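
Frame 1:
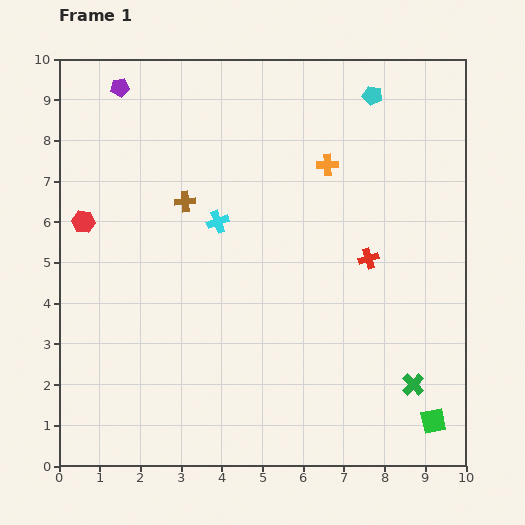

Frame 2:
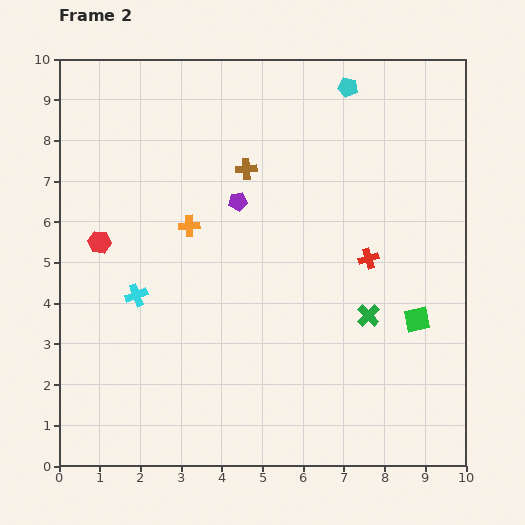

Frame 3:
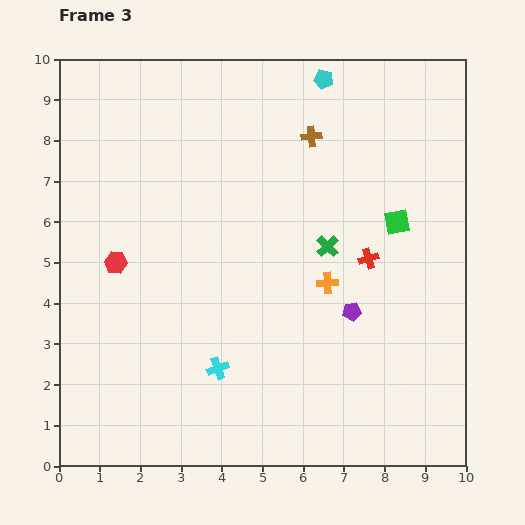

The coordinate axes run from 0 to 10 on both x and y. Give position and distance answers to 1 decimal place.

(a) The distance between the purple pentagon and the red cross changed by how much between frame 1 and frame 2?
-3.9

Distance in frame 1: 7.4. Distance in frame 2: 3.5.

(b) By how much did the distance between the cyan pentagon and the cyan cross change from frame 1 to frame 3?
+2.7

Distance in frame 1: 4.9. Distance in frame 3: 7.6.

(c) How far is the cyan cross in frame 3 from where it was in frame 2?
2.7

The cyan cross moved from (1.9, 4.2) to (3.9, 2.4), a distance of √(2.0² + 1.8²) ≈ 2.7.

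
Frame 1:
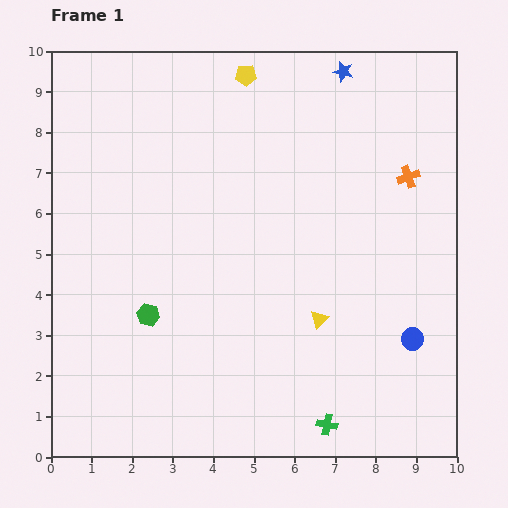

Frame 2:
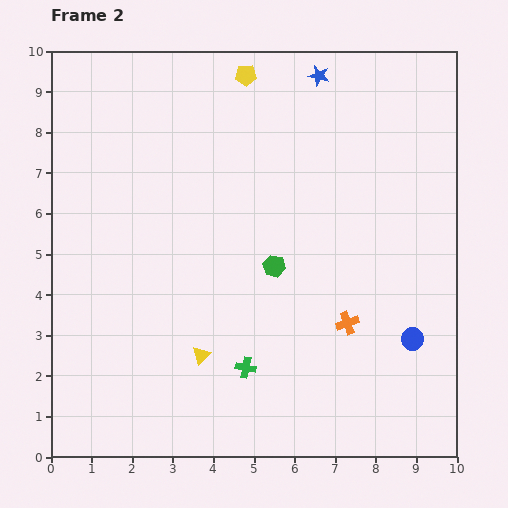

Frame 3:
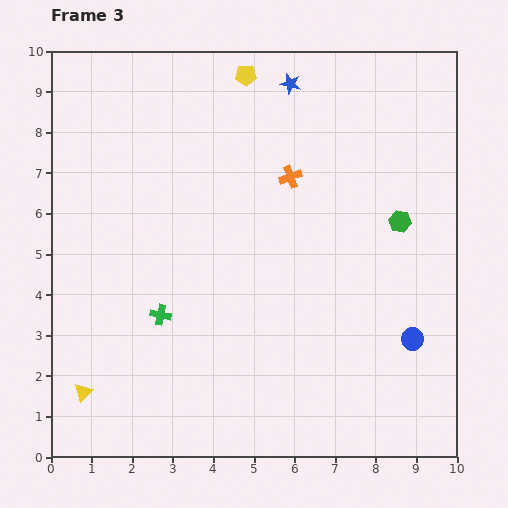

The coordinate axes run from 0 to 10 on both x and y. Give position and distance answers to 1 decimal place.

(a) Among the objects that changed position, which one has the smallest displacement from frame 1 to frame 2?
the blue star

(moved 0.6)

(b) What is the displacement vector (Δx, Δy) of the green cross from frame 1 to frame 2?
(-2.0, 1.4)

The green cross was at (6.8, 0.8) in frame 1 and (4.8, 2.2) in frame 2.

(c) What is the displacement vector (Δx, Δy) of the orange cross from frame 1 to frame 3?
(-2.9, 0.0)

The orange cross was at (8.8, 6.9) in frame 1 and (5.9, 6.9) in frame 3.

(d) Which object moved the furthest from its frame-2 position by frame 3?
the orange cross

(moved 3.9; next 3.3)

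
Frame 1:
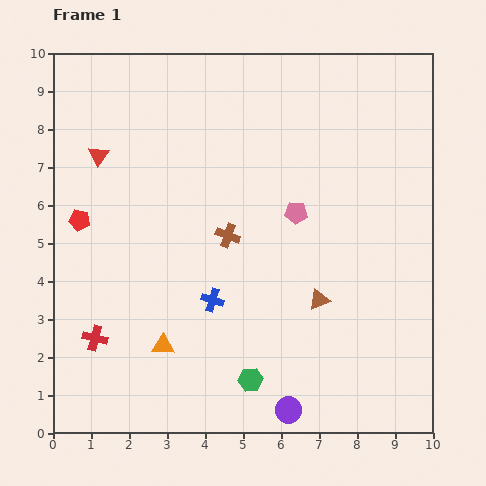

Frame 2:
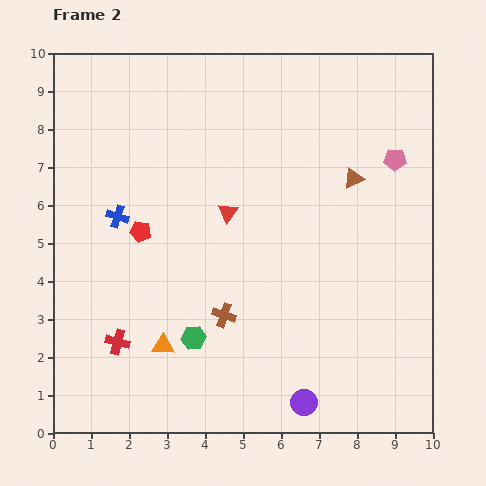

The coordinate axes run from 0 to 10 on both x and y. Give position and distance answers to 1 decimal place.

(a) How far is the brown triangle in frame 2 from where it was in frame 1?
3.3

The brown triangle moved from (7.0, 3.5) to (7.9, 6.7), a distance of √(0.9² + 3.2²) ≈ 3.3.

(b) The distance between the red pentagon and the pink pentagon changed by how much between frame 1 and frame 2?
+1.3

Distance in frame 1: 5.7. Distance in frame 2: 7.0.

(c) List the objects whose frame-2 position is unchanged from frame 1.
the orange triangle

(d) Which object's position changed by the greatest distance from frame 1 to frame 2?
the red triangle

(moved 3.7; next 3.3)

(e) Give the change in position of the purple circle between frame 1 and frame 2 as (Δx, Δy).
(0.4, 0.2)

The purple circle was at (6.2, 0.6) in frame 1 and (6.6, 0.8) in frame 2.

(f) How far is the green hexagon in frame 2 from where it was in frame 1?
1.9

The green hexagon moved from (5.2, 1.4) to (3.7, 2.5), a distance of √(1.5² + 1.1²) ≈ 1.9.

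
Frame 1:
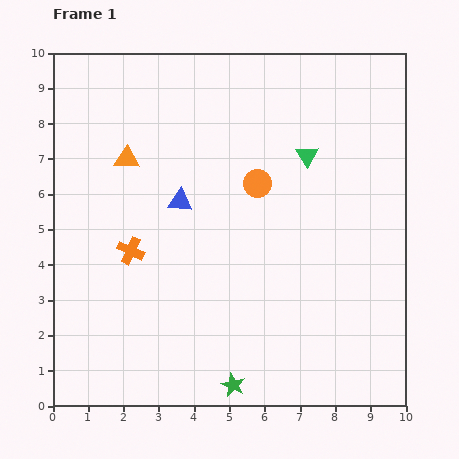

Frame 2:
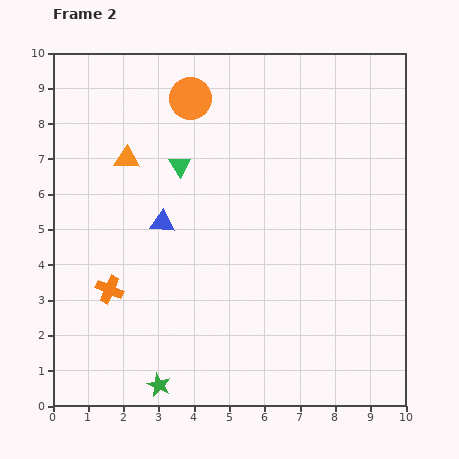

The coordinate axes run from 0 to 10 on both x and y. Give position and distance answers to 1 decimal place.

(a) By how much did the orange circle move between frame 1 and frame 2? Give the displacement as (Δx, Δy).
(-1.9, 2.4)

The orange circle was at (5.8, 6.3) in frame 1 and (3.9, 8.7) in frame 2.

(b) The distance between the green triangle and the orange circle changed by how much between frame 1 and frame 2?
+0.3

Distance in frame 1: 1.6. Distance in frame 2: 1.9.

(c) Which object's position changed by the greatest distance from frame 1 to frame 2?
the green triangle

(moved 3.6; next 3.1)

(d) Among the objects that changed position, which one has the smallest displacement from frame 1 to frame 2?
the blue triangle

(moved 0.8)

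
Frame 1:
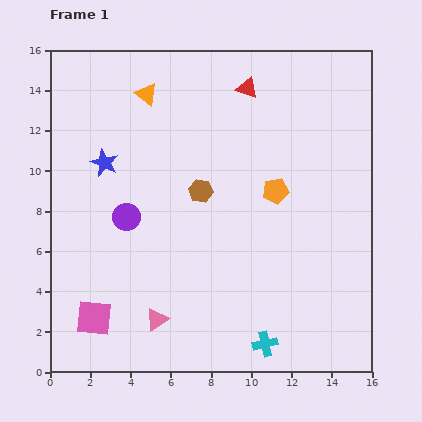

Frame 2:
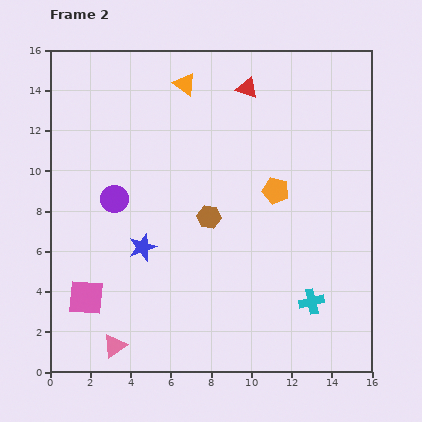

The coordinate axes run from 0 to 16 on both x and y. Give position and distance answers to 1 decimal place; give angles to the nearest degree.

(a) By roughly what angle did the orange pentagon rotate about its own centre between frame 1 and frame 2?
24° clockwise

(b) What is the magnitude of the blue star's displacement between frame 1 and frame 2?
4.6

The blue star moved from (2.7, 10.4) to (4.6, 6.2), a distance of √(1.9² + 4.2²) ≈ 4.6.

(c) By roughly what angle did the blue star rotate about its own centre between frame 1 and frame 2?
29° clockwise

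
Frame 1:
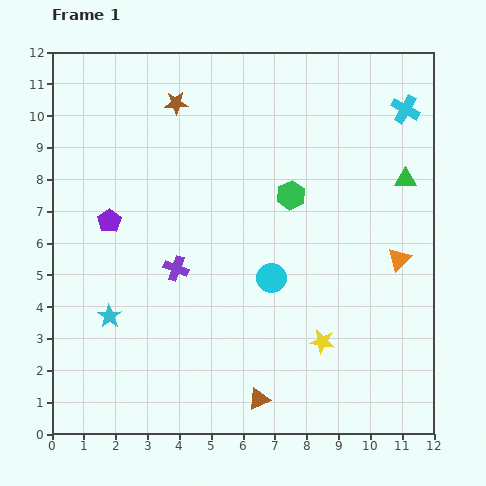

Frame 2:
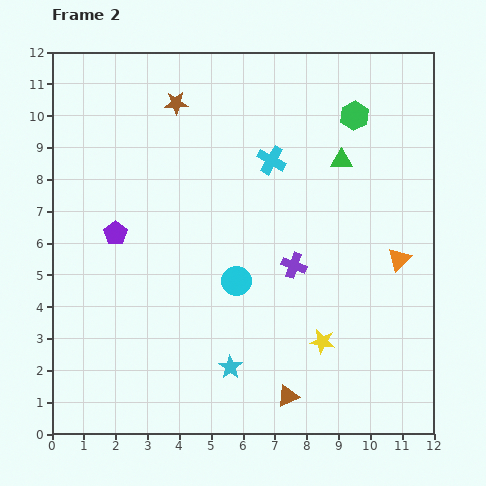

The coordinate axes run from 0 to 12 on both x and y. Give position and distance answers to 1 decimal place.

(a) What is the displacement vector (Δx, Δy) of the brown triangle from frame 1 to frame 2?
(0.9, 0.1)

The brown triangle was at (6.5, 1.1) in frame 1 and (7.4, 1.2) in frame 2.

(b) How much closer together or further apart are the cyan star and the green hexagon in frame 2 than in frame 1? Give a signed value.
+1.9

Distance in frame 1: 6.9. Distance in frame 2: 8.8.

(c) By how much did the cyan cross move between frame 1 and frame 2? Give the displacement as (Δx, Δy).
(-4.2, -1.6)

The cyan cross was at (11.1, 10.2) in frame 1 and (6.9, 8.6) in frame 2.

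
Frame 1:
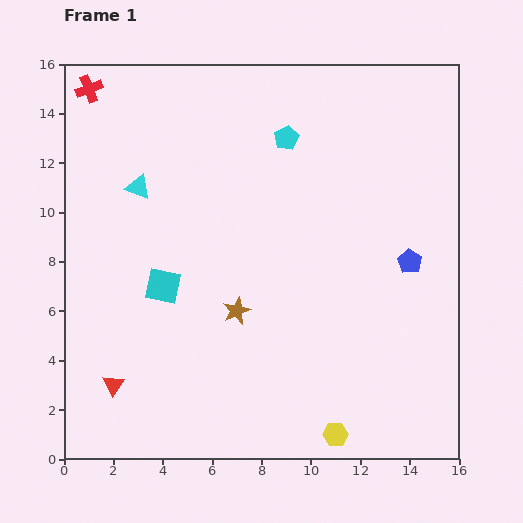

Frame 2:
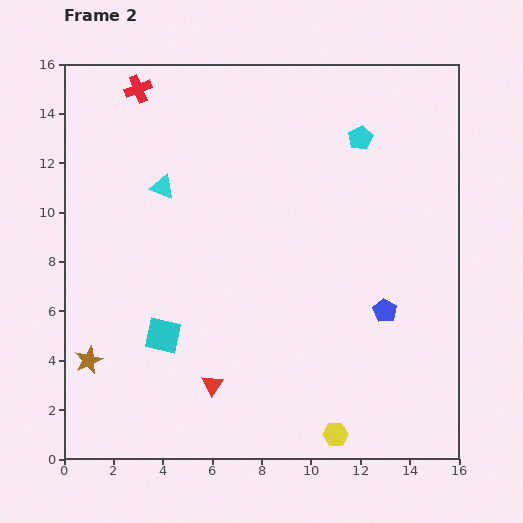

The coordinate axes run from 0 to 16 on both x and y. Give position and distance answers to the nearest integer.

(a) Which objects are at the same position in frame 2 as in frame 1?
the yellow hexagon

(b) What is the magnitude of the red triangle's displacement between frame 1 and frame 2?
4

The red triangle moved from (2, 3) to (6, 3), a distance of √(4² + 0²) ≈ 4.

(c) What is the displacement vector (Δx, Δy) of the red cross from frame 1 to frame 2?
(2, 0)

The red cross was at (1, 15) in frame 1 and (3, 15) in frame 2.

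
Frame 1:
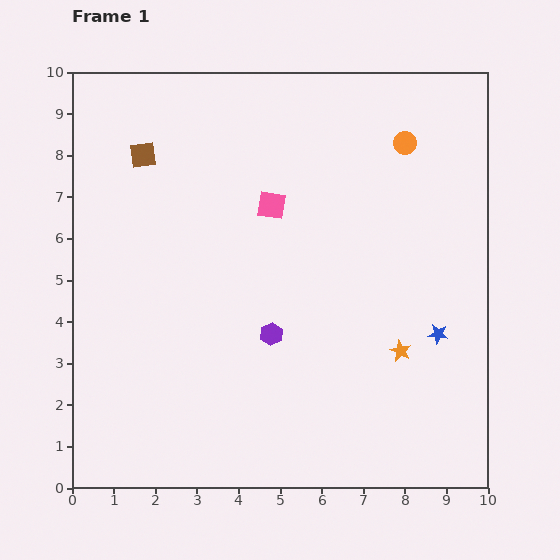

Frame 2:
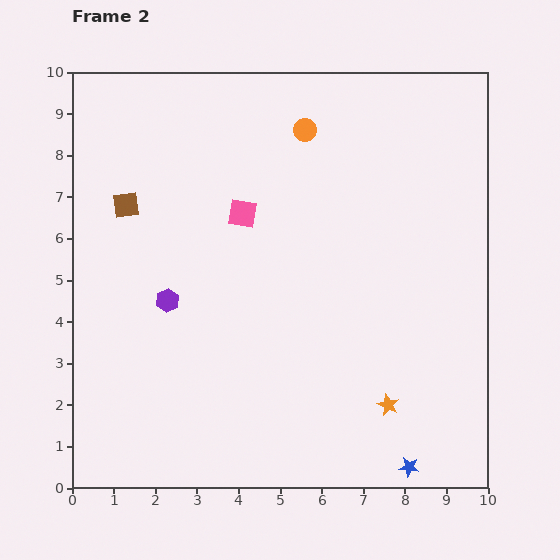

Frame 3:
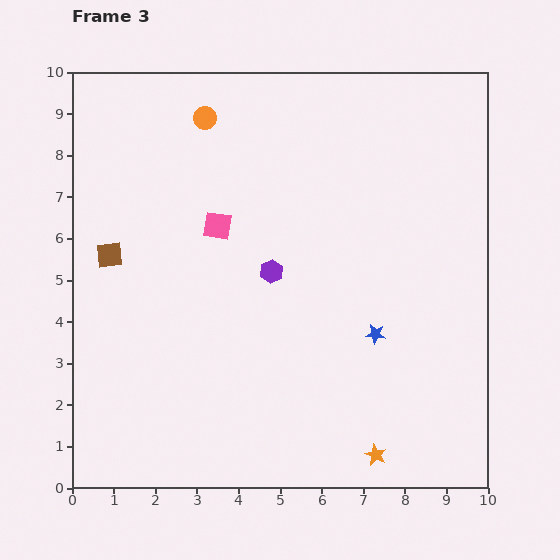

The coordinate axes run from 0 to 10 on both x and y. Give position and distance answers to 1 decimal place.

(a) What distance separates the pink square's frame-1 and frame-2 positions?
0.7

The pink square moved from (4.8, 6.8) to (4.1, 6.6), a distance of √(0.7² + 0.2²) ≈ 0.7.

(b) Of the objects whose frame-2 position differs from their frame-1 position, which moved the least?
the pink square

(moved 0.7)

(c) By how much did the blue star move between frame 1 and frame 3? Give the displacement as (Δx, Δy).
(-1.5, 0.0)

The blue star was at (8.8, 3.7) in frame 1 and (7.3, 3.7) in frame 3.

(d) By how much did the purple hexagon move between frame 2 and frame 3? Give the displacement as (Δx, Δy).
(2.5, 0.7)

The purple hexagon was at (2.3, 4.5) in frame 2 and (4.8, 5.2) in frame 3.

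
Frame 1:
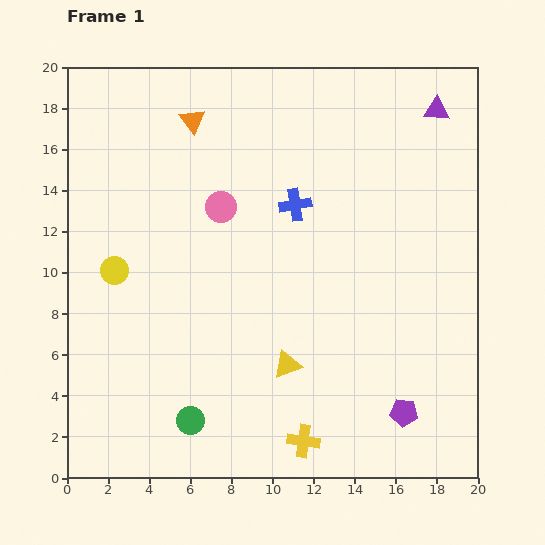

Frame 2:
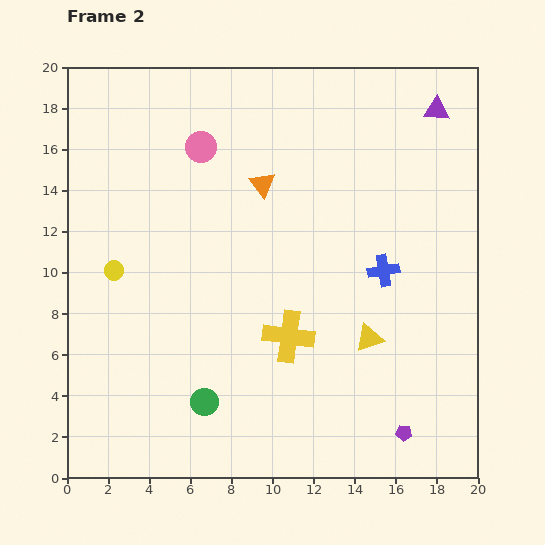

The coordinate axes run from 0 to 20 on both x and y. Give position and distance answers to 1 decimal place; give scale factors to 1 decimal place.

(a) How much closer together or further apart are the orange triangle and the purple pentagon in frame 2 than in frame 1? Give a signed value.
-3.6

Distance in frame 1: 17.5. Distance in frame 2: 13.9.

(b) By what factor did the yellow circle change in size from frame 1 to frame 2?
0.7×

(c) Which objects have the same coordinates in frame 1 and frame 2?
the yellow circle, the purple triangle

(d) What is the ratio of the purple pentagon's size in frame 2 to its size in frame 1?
0.6×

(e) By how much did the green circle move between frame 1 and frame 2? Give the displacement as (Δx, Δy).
(0.7, 0.9)

The green circle was at (6.0, 2.8) in frame 1 and (6.7, 3.7) in frame 2.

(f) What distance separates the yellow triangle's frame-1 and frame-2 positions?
4.2

The yellow triangle moved from (10.7, 5.5) to (14.7, 6.8), a distance of √(4.0² + 1.3²) ≈ 4.2.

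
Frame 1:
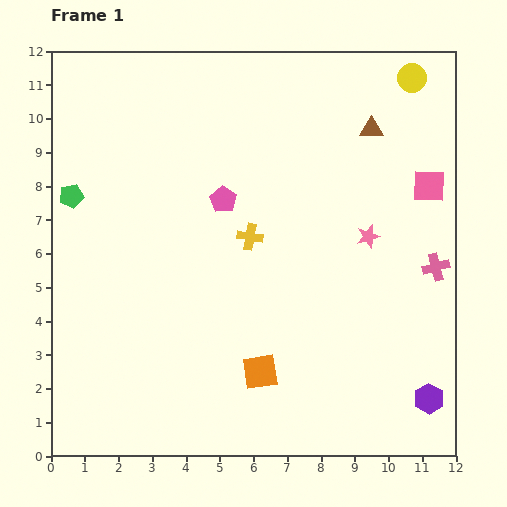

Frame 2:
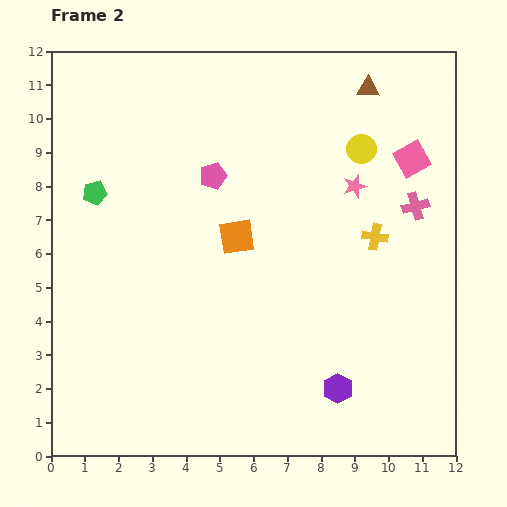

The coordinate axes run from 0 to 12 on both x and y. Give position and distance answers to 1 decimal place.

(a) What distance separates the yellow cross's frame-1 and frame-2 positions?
3.7

The yellow cross moved from (5.9, 6.5) to (9.6, 6.5), a distance of √(3.7² + 0.0²) ≈ 3.7.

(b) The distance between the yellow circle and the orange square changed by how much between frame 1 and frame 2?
-5.3

Distance in frame 1: 9.8. Distance in frame 2: 4.5.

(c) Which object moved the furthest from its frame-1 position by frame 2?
the orange square

(moved 4.1; next 3.7)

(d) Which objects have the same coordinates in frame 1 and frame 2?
none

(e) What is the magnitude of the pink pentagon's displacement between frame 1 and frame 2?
0.8

The pink pentagon moved from (5.1, 7.6) to (4.8, 8.3), a distance of √(0.3² + 0.7²) ≈ 0.8.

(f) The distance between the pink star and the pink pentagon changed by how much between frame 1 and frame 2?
-0.2

Distance in frame 1: 4.4. Distance in frame 2: 4.2.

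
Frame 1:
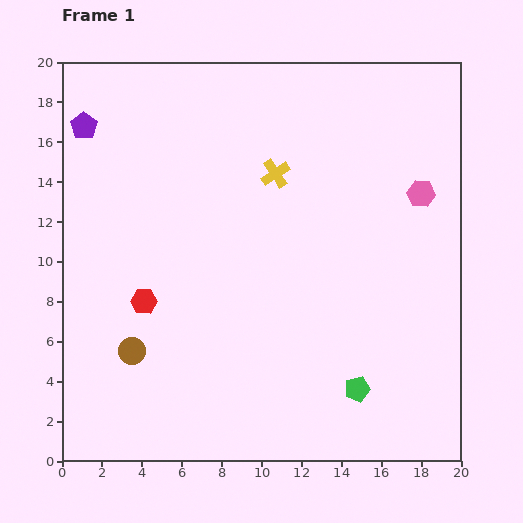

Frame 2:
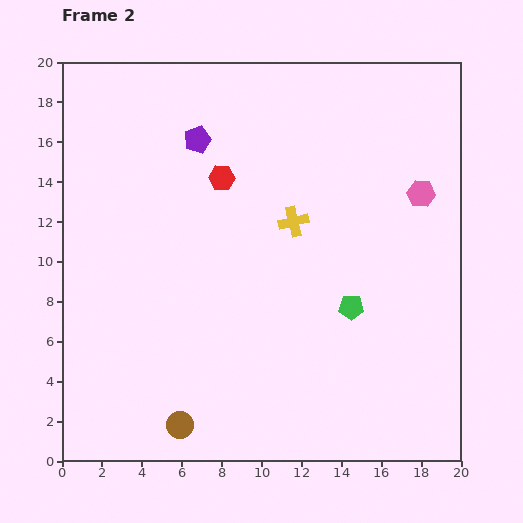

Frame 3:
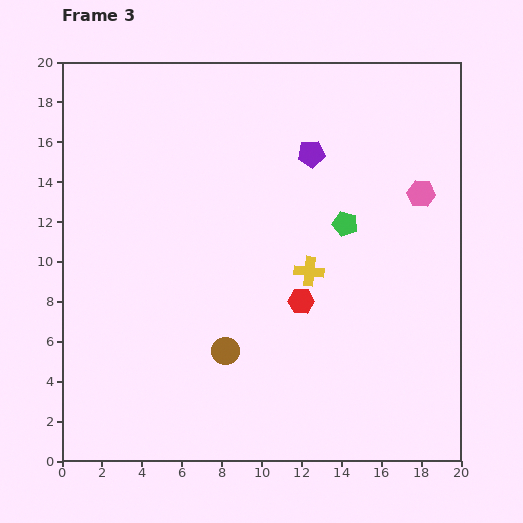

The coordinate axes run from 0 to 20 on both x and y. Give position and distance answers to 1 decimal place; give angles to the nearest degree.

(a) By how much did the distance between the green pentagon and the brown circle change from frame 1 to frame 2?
-1.1

Distance in frame 1: 11.5. Distance in frame 2: 10.4.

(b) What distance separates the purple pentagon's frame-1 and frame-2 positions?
5.7

The purple pentagon moved from (1.1, 16.8) to (6.8, 16.1), a distance of √(5.7² + 0.7²) ≈ 5.7.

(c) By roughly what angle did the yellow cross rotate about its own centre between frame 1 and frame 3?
40° clockwise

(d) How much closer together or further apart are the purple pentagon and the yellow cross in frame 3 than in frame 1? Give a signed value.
-4.0

Distance in frame 1: 9.9. Distance in frame 3: 5.9.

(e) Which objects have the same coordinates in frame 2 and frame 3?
the pink hexagon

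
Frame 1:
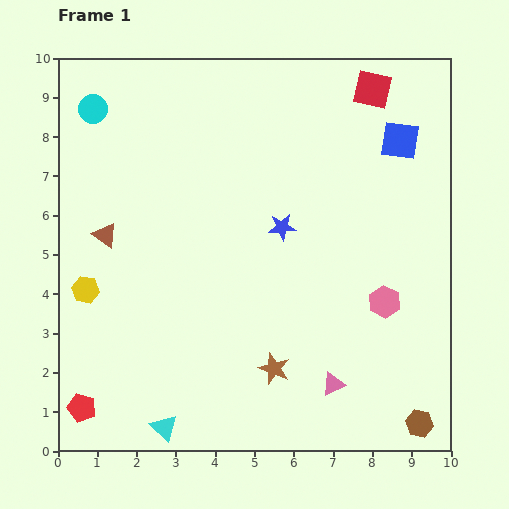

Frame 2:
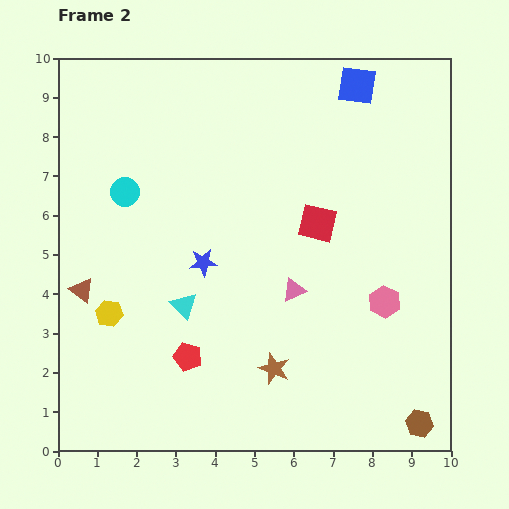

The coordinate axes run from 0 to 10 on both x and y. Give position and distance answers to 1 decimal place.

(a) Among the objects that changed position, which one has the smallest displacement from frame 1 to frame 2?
the yellow hexagon

(moved 0.8)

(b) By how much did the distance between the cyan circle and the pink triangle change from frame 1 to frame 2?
-4.3

Distance in frame 1: 9.3. Distance in frame 2: 5.0.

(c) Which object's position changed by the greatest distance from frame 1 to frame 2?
the red square

(moved 3.7; next 3.1)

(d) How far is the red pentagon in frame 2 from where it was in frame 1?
3.0

The red pentagon moved from (0.6, 1.1) to (3.3, 2.4), a distance of √(2.7² + 1.3²) ≈ 3.0.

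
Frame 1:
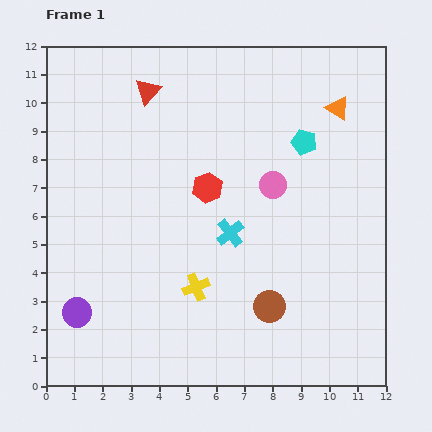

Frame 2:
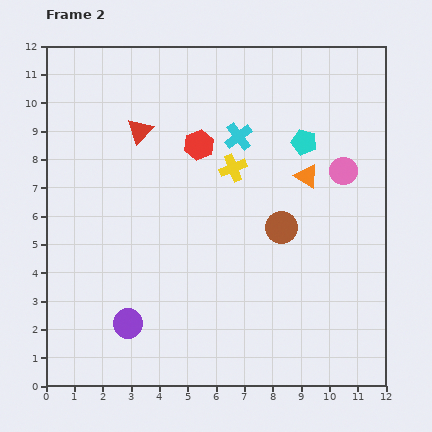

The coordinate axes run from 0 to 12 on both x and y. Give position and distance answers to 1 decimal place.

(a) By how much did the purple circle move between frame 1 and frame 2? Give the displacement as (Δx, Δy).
(1.8, -0.4)

The purple circle was at (1.1, 2.6) in frame 1 and (2.9, 2.2) in frame 2.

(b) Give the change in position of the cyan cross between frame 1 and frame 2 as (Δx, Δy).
(0.3, 3.4)

The cyan cross was at (6.5, 5.4) in frame 1 and (6.8, 8.8) in frame 2.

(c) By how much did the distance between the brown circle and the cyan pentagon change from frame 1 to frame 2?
-2.8

Distance in frame 1: 5.9. Distance in frame 2: 3.1.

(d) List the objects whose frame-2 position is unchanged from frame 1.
the cyan pentagon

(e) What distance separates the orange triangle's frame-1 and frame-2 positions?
2.6

The orange triangle moved from (10.3, 9.8) to (9.2, 7.4), a distance of √(1.1² + 2.4²) ≈ 2.6.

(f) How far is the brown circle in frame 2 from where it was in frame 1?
2.8

The brown circle moved from (7.9, 2.8) to (8.3, 5.6), a distance of √(0.4² + 2.8²) ≈ 2.8.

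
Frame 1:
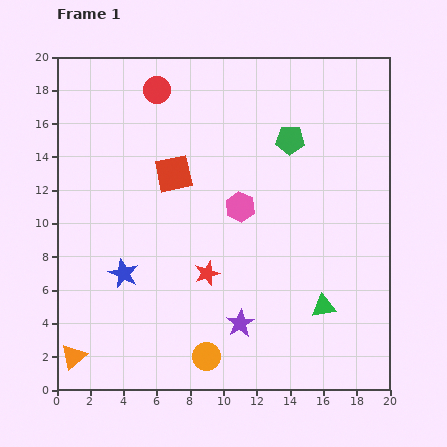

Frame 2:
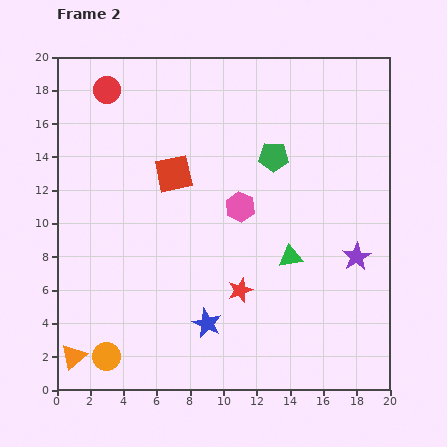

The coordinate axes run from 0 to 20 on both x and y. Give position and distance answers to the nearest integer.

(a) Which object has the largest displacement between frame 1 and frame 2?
the purple star

(moved 8; next 6)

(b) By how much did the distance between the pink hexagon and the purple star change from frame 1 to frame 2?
+1

Distance in frame 1: 7. Distance in frame 2: 8.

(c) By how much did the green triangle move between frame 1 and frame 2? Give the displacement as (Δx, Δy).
(-2, 3)

The green triangle was at (16, 5) in frame 1 and (14, 8) in frame 2.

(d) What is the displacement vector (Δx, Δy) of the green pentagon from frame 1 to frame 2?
(-1, -1)

The green pentagon was at (14, 15) in frame 1 and (13, 14) in frame 2.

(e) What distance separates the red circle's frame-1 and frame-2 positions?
3

The red circle moved from (6, 18) to (3, 18), a distance of √(3² + 0²) ≈ 3.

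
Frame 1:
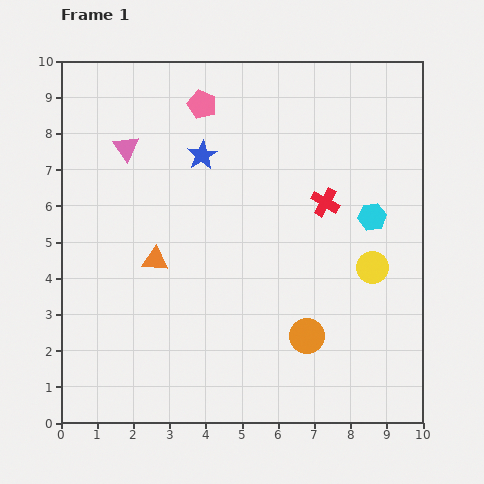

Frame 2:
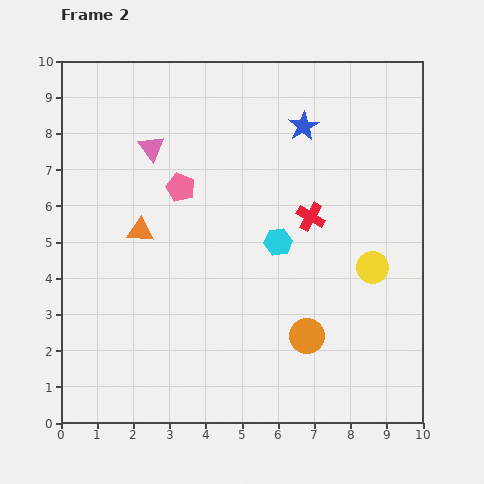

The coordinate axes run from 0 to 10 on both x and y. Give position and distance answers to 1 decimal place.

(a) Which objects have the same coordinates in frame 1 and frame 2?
the yellow circle, the orange circle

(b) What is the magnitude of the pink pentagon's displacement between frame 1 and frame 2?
2.4

The pink pentagon moved from (3.9, 8.8) to (3.3, 6.5), a distance of √(0.6² + 2.3²) ≈ 2.4.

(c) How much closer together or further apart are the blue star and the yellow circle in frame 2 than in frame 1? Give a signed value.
-1.3

Distance in frame 1: 5.6. Distance in frame 2: 4.3.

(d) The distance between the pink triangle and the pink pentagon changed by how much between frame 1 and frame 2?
-1.0

Distance in frame 1: 2.4. Distance in frame 2: 1.4.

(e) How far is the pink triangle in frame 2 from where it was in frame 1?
0.7

The pink triangle moved from (1.8, 7.6) to (2.5, 7.6), a distance of √(0.7² + 0.0²) ≈ 0.7.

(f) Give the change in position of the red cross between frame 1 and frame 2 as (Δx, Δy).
(-0.4, -0.4)

The red cross was at (7.3, 6.1) in frame 1 and (6.9, 5.7) in frame 2.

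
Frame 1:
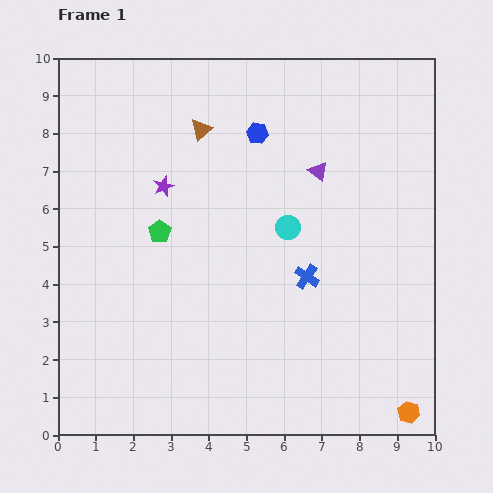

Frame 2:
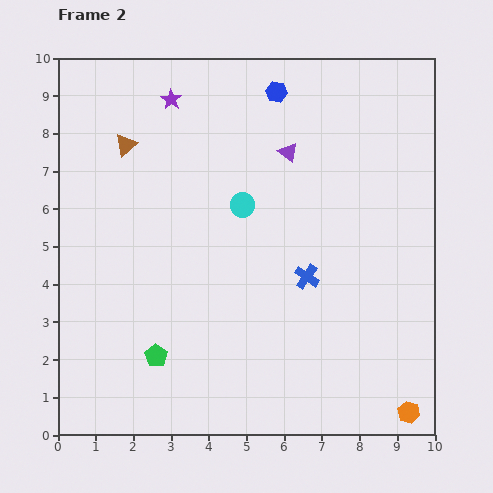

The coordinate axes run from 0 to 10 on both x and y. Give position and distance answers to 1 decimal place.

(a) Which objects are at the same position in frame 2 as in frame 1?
the blue cross, the orange hexagon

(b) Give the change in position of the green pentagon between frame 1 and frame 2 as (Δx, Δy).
(-0.1, -3.3)

The green pentagon was at (2.7, 5.4) in frame 1 and (2.6, 2.1) in frame 2.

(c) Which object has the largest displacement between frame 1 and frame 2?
the green pentagon

(moved 3.3; next 2.3)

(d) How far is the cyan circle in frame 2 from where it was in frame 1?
1.3

The cyan circle moved from (6.1, 5.5) to (4.9, 6.1), a distance of √(1.2² + 0.6²) ≈ 1.3.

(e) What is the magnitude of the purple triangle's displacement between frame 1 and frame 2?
0.9

The purple triangle moved from (6.9, 7.0) to (6.1, 7.5), a distance of √(0.8² + 0.5²) ≈ 0.9.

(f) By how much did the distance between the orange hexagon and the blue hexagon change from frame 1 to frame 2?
+0.8

Distance in frame 1: 8.4. Distance in frame 2: 9.2.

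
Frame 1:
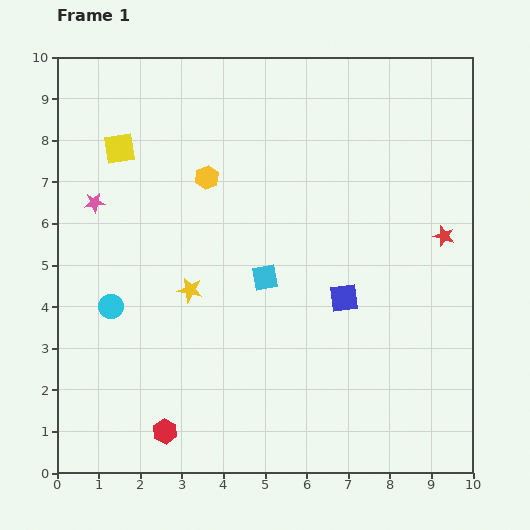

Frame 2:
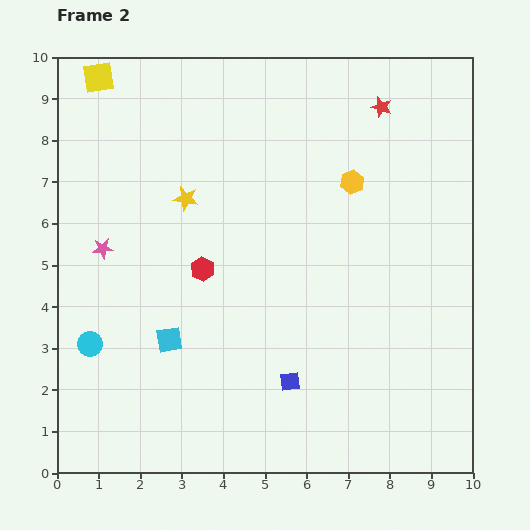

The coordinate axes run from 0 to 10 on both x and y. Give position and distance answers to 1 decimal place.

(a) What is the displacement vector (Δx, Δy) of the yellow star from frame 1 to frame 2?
(-0.1, 2.2)

The yellow star was at (3.2, 4.4) in frame 1 and (3.1, 6.6) in frame 2.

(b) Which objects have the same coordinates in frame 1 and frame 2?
none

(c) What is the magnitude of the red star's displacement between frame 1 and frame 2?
3.4

The red star moved from (9.3, 5.7) to (7.8, 8.8), a distance of √(1.5² + 3.1²) ≈ 3.4.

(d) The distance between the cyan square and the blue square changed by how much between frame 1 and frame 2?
+1.1

Distance in frame 1: 2.0. Distance in frame 2: 3.1.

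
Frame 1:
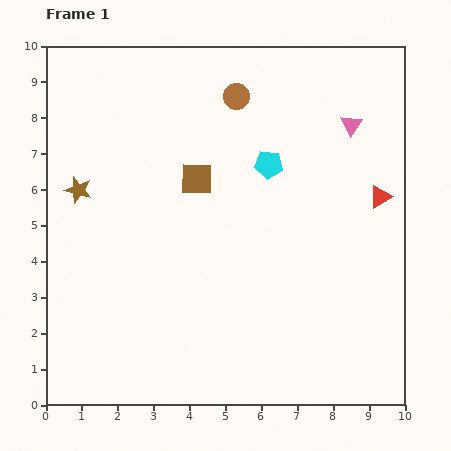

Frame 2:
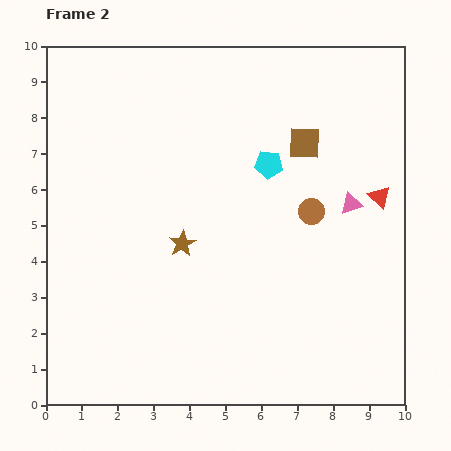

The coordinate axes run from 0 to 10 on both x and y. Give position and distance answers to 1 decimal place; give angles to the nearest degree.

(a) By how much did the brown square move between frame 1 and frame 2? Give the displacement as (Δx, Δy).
(3.0, 1.0)

The brown square was at (4.2, 6.3) in frame 1 and (7.2, 7.3) in frame 2.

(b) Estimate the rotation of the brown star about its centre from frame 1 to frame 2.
25° clockwise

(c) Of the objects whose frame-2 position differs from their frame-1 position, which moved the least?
the pink triangle

(moved 2.2)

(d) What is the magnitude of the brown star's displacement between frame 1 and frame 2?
3.3

The brown star moved from (0.9, 6.0) to (3.8, 4.5), a distance of √(2.9² + 1.5²) ≈ 3.3.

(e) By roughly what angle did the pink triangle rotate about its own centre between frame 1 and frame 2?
37° clockwise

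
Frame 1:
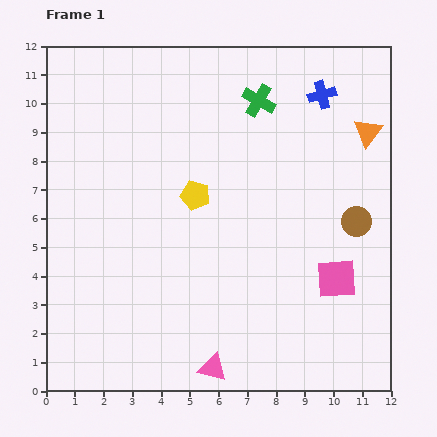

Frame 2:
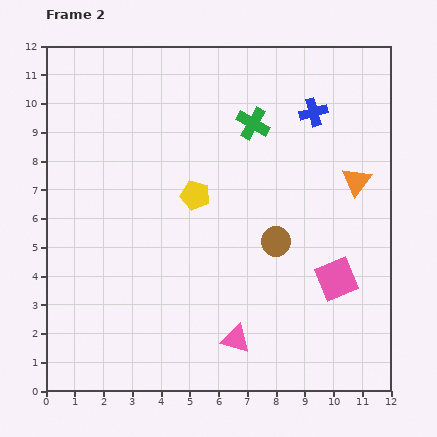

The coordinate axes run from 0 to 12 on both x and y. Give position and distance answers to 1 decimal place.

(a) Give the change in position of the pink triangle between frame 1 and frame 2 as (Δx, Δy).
(0.8, 1.0)

The pink triangle was at (5.8, 0.8) in frame 1 and (6.6, 1.8) in frame 2.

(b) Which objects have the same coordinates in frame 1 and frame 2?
the pink square, the yellow pentagon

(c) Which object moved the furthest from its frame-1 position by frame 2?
the brown circle

(moved 2.9; next 1.7)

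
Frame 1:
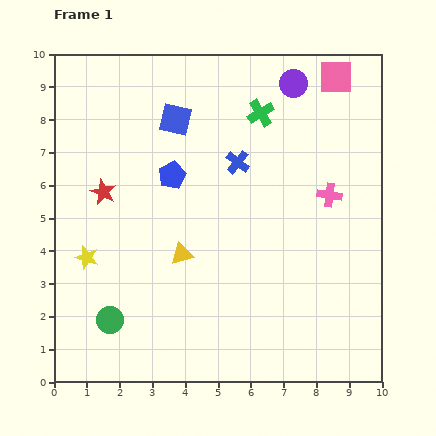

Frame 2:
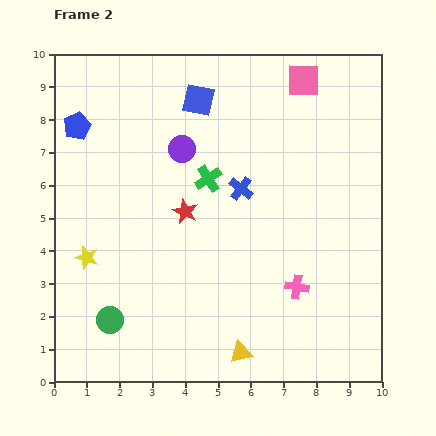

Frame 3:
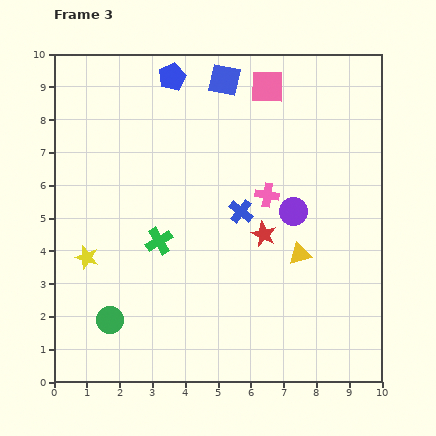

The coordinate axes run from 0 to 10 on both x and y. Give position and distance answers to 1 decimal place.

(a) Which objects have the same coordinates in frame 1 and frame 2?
the yellow star, the green circle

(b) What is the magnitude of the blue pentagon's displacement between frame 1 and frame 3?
3.0

The blue pentagon moved from (3.6, 6.3) to (3.6, 9.3), a distance of √(0.0² + 3.0²) ≈ 3.0.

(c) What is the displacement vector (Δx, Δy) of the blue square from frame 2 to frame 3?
(0.8, 0.6)

The blue square was at (4.4, 8.6) in frame 2 and (5.2, 9.2) in frame 3.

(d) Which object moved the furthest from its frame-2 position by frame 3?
the purple circle

(moved 3.9; next 3.5)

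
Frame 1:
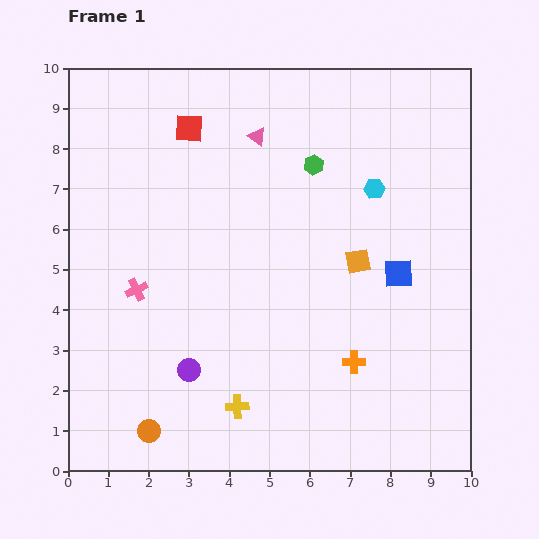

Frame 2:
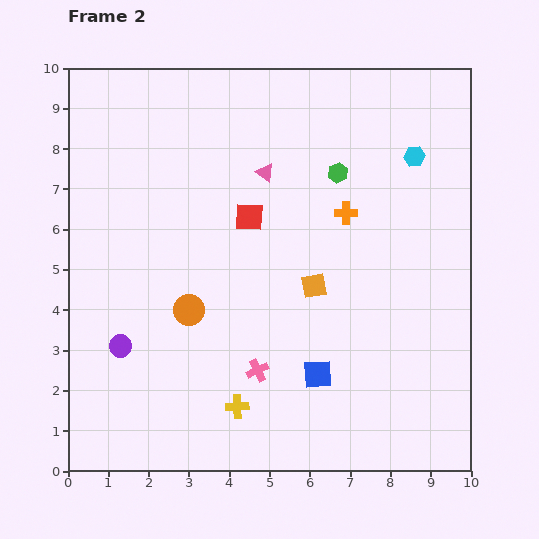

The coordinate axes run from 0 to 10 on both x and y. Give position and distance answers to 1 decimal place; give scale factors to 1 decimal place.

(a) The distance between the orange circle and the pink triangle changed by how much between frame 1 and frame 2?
-3.9

Distance in frame 1: 7.8. Distance in frame 2: 3.9.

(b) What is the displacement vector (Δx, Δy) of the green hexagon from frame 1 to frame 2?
(0.6, -0.2)

The green hexagon was at (6.1, 7.6) in frame 1 and (6.7, 7.4) in frame 2.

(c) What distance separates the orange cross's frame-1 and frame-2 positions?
3.7

The orange cross moved from (7.1, 2.7) to (6.9, 6.4), a distance of √(0.2² + 3.7²) ≈ 3.7.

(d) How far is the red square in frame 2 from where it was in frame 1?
2.7

The red square moved from (3.0, 8.5) to (4.5, 6.3), a distance of √(1.5² + 2.2²) ≈ 2.7.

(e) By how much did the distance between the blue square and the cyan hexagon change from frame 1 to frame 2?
+3.7

Distance in frame 1: 2.2. Distance in frame 2: 5.9.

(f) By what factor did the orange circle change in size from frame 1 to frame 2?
1.3×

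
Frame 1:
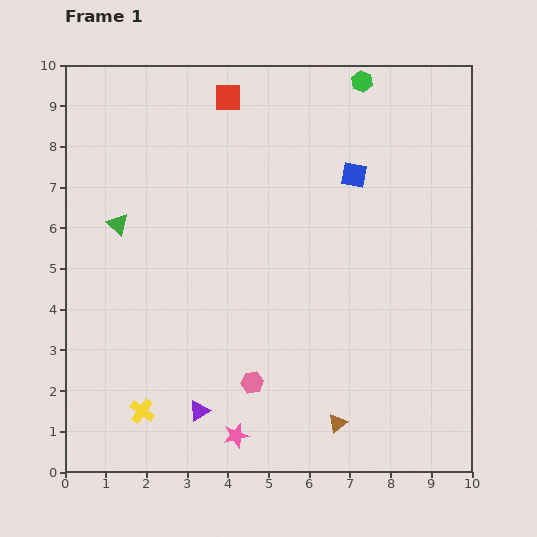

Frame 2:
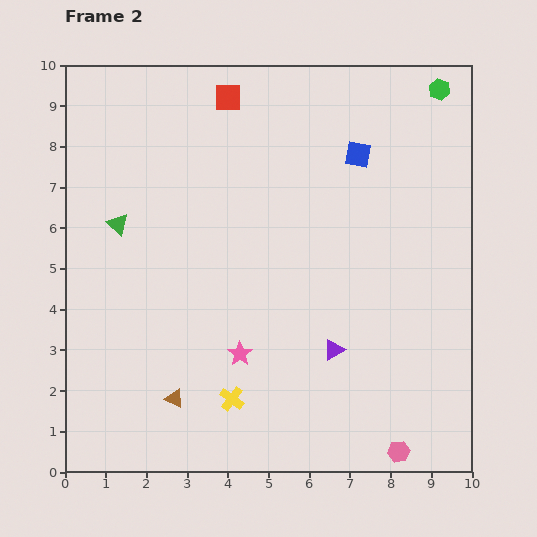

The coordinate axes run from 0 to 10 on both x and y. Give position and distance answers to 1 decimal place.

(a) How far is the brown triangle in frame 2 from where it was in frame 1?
4.0

The brown triangle moved from (6.7, 1.2) to (2.7, 1.8), a distance of √(4.0² + 0.6²) ≈ 4.0.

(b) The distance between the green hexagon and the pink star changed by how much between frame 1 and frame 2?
-1.1

Distance in frame 1: 9.2. Distance in frame 2: 8.1.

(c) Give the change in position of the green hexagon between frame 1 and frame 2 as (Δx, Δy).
(1.9, -0.2)

The green hexagon was at (7.3, 9.6) in frame 1 and (9.2, 9.4) in frame 2.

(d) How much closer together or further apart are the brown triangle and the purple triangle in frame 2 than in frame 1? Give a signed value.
+0.7

Distance in frame 1: 3.4. Distance in frame 2: 4.1.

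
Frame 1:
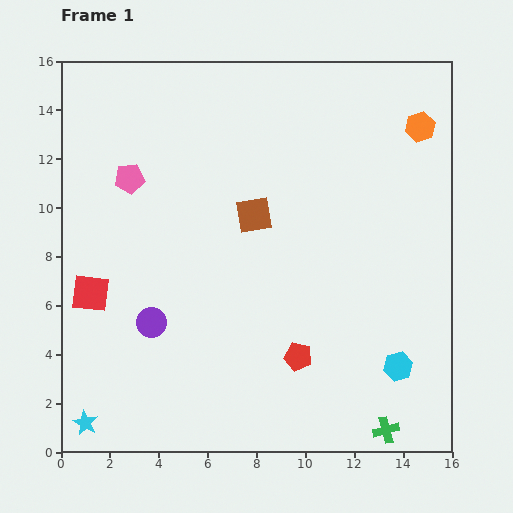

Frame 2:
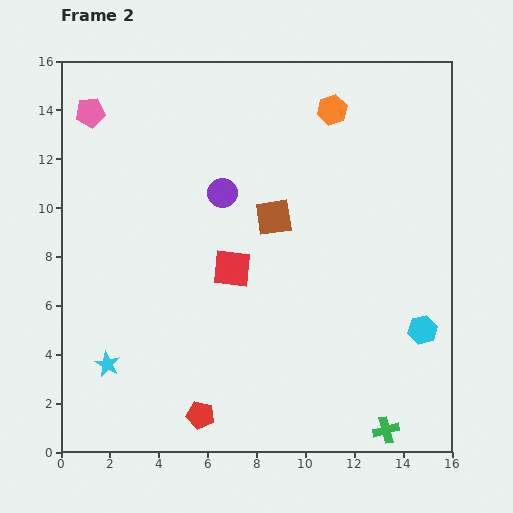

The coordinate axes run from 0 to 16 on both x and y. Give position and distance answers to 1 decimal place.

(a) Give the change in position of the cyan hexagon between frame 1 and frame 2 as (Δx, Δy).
(1.0, 1.5)

The cyan hexagon was at (13.8, 3.5) in frame 1 and (14.8, 5.0) in frame 2.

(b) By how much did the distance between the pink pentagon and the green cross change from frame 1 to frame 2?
+3.1

Distance in frame 1: 14.7. Distance in frame 2: 17.8.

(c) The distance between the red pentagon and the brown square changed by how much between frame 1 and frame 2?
+2.5

Distance in frame 1: 6.1. Distance in frame 2: 8.6.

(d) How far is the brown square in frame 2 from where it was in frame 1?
0.8

The brown square moved from (7.9, 9.7) to (8.7, 9.6), a distance of √(0.8² + 0.1²) ≈ 0.8.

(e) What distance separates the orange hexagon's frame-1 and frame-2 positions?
3.7

The orange hexagon moved from (14.7, 13.3) to (11.1, 14.0), a distance of √(3.6² + 0.7²) ≈ 3.7.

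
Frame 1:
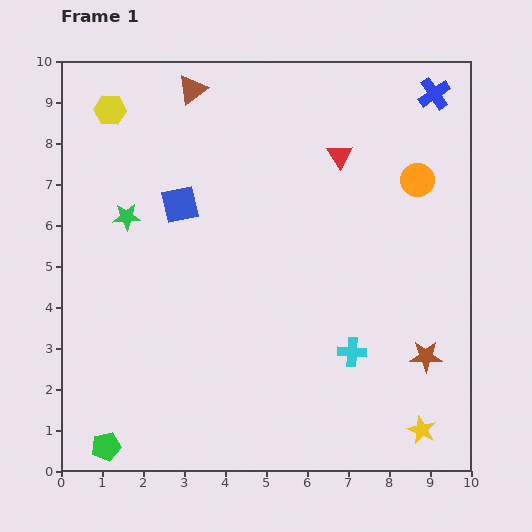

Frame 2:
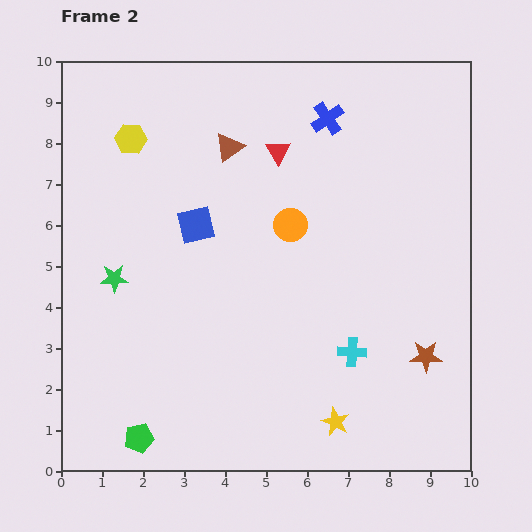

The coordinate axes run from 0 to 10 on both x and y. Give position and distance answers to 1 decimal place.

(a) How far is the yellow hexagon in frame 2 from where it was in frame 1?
0.9

The yellow hexagon moved from (1.2, 8.8) to (1.7, 8.1), a distance of √(0.5² + 0.7²) ≈ 0.9.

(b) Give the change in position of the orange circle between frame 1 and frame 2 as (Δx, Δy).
(-3.1, -1.1)

The orange circle was at (8.7, 7.1) in frame 1 and (5.6, 6.0) in frame 2.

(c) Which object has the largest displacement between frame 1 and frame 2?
the orange circle

(moved 3.3; next 2.7)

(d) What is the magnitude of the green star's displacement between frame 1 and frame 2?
1.5

The green star moved from (1.6, 6.2) to (1.3, 4.7), a distance of √(0.3² + 1.5²) ≈ 1.5.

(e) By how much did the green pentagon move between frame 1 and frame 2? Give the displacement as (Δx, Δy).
(0.8, 0.2)

The green pentagon was at (1.1, 0.6) in frame 1 and (1.9, 0.8) in frame 2.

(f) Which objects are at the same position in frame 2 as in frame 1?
the brown star, the cyan cross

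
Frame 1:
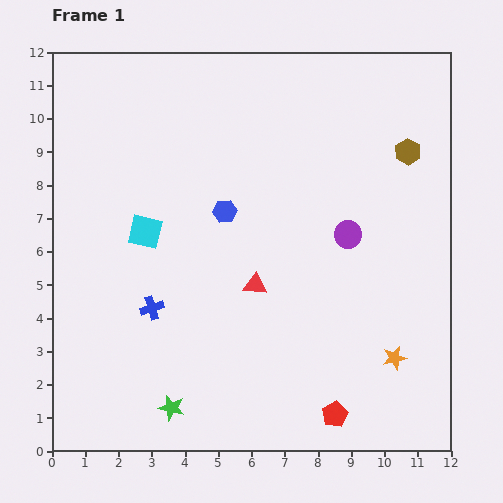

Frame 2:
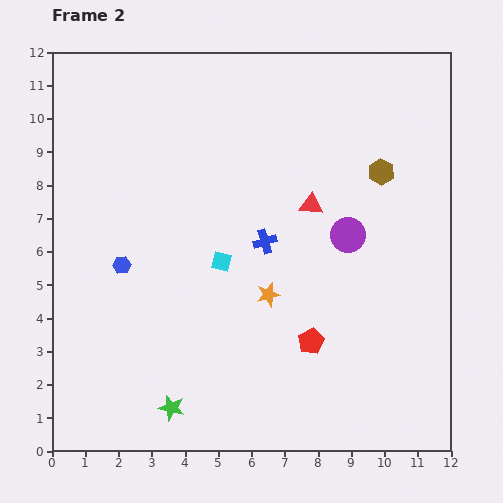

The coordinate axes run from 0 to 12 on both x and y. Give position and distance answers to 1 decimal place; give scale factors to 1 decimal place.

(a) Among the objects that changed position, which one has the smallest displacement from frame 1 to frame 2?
the brown hexagon

(moved 1.0)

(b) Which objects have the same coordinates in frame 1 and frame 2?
the purple circle, the green star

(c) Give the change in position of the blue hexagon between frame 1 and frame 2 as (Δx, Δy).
(-3.1, -1.6)

The blue hexagon was at (5.2, 7.2) in frame 1 and (2.1, 5.6) in frame 2.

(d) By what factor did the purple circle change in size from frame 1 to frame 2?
1.3×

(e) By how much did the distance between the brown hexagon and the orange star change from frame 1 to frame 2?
-1.2

Distance in frame 1: 6.2. Distance in frame 2: 5.0.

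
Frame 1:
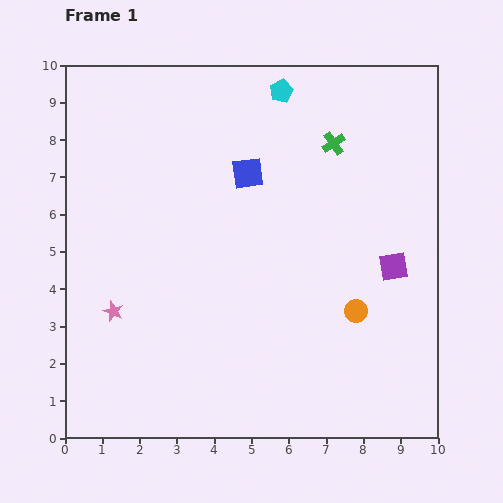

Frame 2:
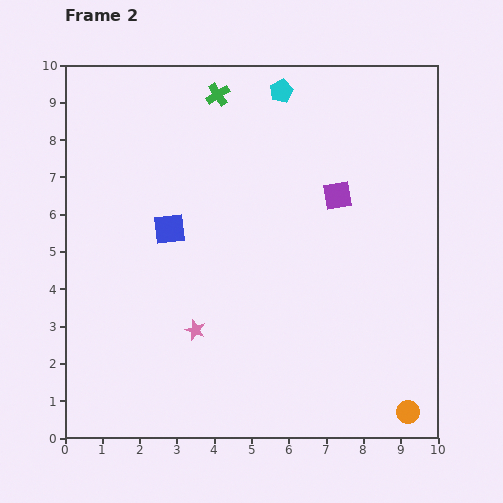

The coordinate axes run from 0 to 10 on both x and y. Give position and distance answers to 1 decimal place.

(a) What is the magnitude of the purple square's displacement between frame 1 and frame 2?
2.4

The purple square moved from (8.8, 4.6) to (7.3, 6.5), a distance of √(1.5² + 1.9²) ≈ 2.4.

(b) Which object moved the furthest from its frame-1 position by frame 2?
the green cross

(moved 3.4; next 3.0)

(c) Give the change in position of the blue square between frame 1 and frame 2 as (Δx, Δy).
(-2.1, -1.5)

The blue square was at (4.9, 7.1) in frame 1 and (2.8, 5.6) in frame 2.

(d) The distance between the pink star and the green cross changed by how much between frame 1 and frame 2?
-1.1

Distance in frame 1: 7.4. Distance in frame 2: 6.3.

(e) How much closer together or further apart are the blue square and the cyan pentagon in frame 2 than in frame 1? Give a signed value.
+2.4

Distance in frame 1: 2.4. Distance in frame 2: 4.8.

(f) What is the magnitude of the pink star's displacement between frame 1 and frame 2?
2.3

The pink star moved from (1.3, 3.4) to (3.5, 2.9), a distance of √(2.2² + 0.5²) ≈ 2.3.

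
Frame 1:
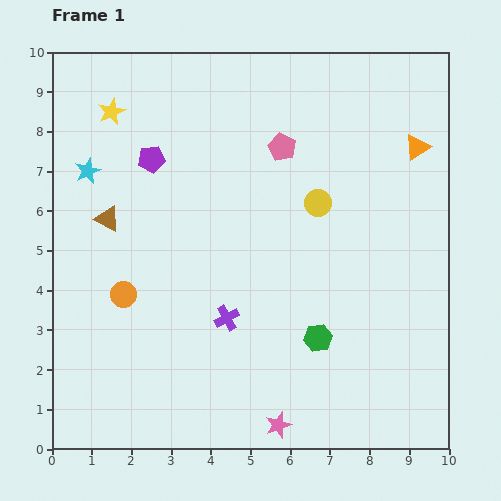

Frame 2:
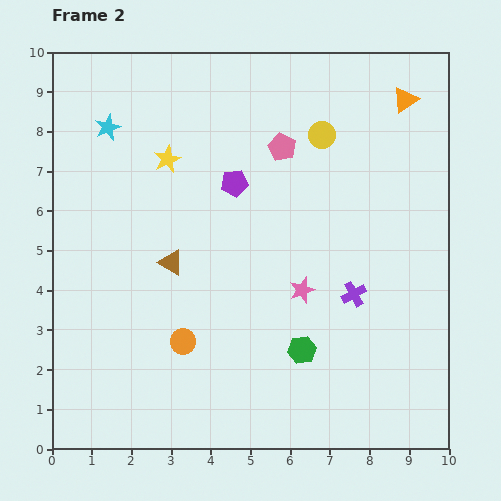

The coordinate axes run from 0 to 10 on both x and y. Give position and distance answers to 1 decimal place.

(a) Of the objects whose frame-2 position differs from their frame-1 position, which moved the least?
the green hexagon

(moved 0.5)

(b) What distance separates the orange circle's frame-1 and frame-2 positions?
1.9

The orange circle moved from (1.8, 3.9) to (3.3, 2.7), a distance of √(1.5² + 1.2²) ≈ 1.9.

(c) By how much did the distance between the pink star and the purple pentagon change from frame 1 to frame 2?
-4.2

Distance in frame 1: 7.4. Distance in frame 2: 3.2.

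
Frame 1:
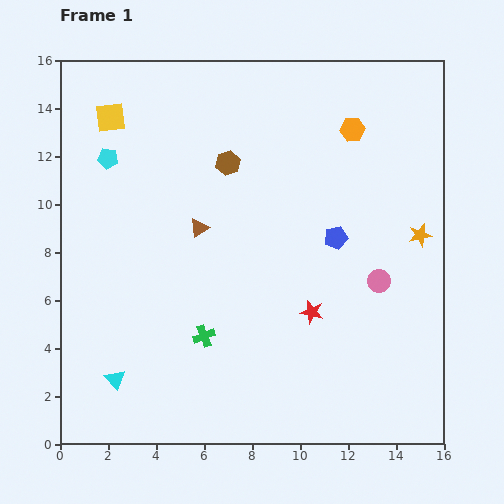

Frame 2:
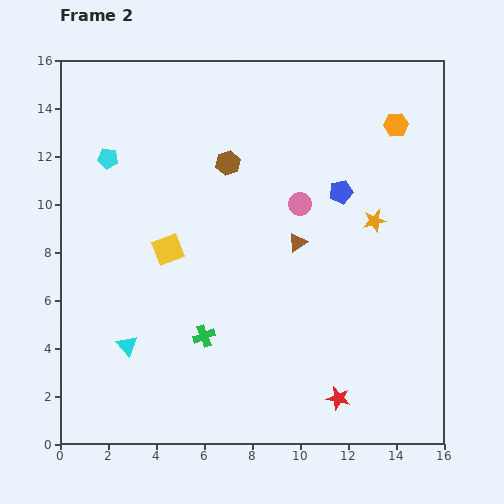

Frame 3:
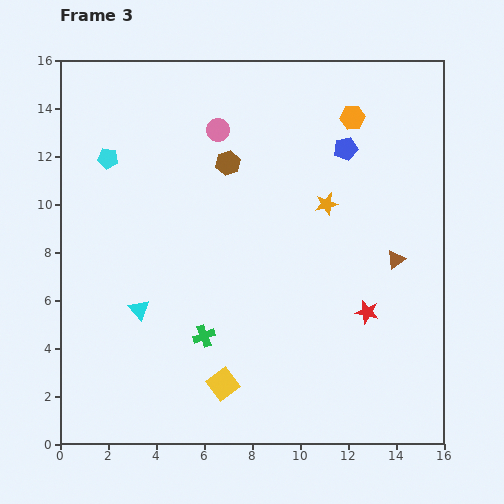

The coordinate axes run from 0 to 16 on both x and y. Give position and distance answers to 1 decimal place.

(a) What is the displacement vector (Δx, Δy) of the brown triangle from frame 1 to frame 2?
(4.1, -0.6)

The brown triangle was at (5.8, 9.0) in frame 1 and (9.9, 8.4) in frame 2.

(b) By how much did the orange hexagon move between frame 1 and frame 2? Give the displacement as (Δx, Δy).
(1.8, 0.2)

The orange hexagon was at (12.2, 13.1) in frame 1 and (14.0, 13.3) in frame 2.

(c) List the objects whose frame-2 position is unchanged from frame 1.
the brown hexagon, the green cross, the cyan pentagon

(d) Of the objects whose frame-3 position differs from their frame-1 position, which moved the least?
the orange hexagon

(moved 0.5)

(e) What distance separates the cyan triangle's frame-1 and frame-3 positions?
3.1

The cyan triangle moved from (2.3, 2.7) to (3.3, 5.6), a distance of √(1.0² + 2.9²) ≈ 3.1.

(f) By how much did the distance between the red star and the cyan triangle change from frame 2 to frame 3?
+0.4

Distance in frame 2: 9.1. Distance in frame 3: 9.5.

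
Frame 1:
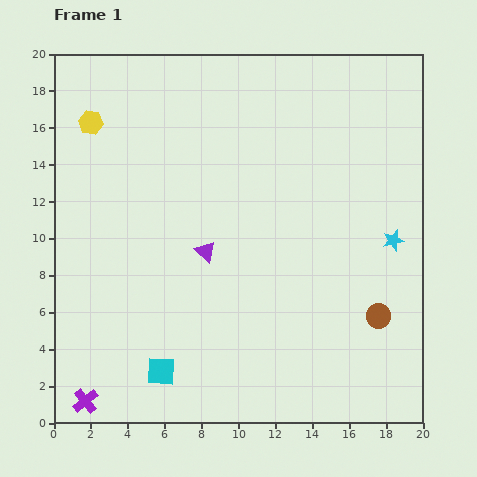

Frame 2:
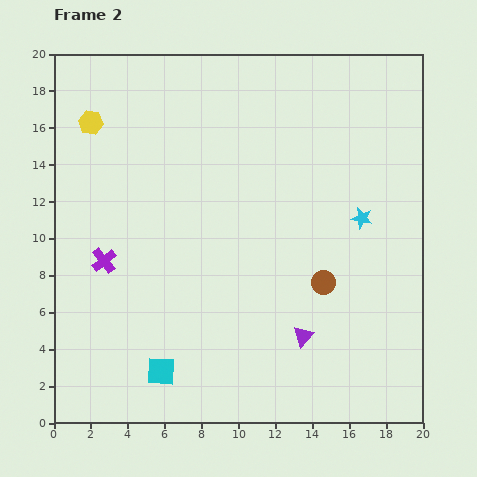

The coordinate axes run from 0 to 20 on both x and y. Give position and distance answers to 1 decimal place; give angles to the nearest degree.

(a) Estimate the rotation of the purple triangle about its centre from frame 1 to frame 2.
31° clockwise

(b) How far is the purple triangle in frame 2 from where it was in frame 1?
7.0

The purple triangle moved from (8.2, 9.3) to (13.5, 4.7), a distance of √(5.3² + 4.6²) ≈ 7.0.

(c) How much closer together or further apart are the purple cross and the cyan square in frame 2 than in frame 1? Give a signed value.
+2.4

Distance in frame 1: 4.4. Distance in frame 2: 6.8.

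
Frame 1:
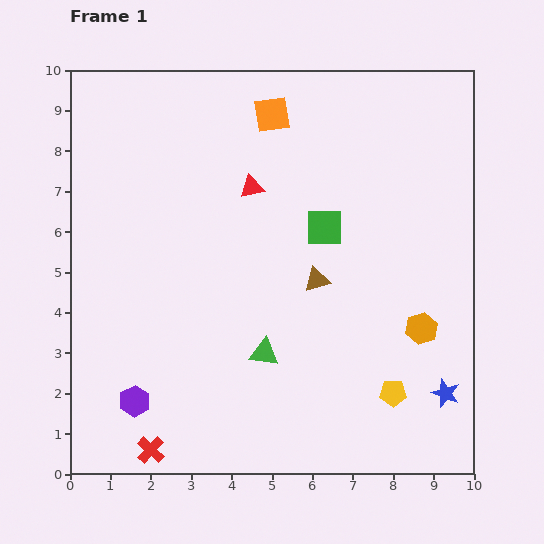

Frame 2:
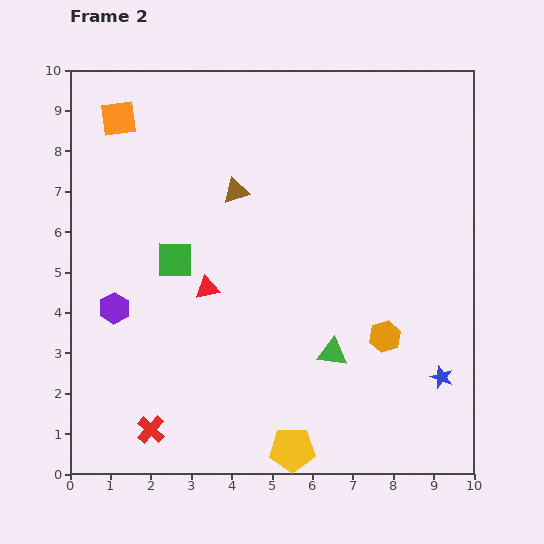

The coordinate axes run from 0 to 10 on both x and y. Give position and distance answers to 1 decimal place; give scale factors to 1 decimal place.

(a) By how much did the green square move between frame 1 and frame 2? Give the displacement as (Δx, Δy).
(-3.7, -0.8)

The green square was at (6.3, 6.1) in frame 1 and (2.6, 5.3) in frame 2.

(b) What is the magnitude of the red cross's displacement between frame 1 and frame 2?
0.5

The red cross moved from (2.0, 0.6) to (2.0, 1.1), a distance of √(0.0² + 0.5²) ≈ 0.5.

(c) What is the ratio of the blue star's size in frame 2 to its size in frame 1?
0.8×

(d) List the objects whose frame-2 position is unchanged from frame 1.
none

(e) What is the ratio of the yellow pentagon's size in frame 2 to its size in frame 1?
1.7×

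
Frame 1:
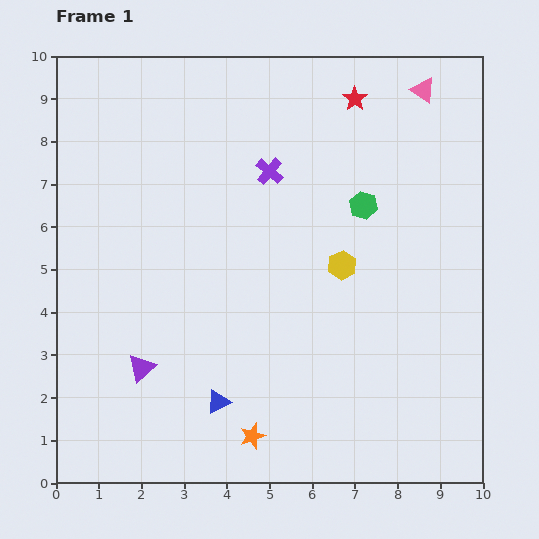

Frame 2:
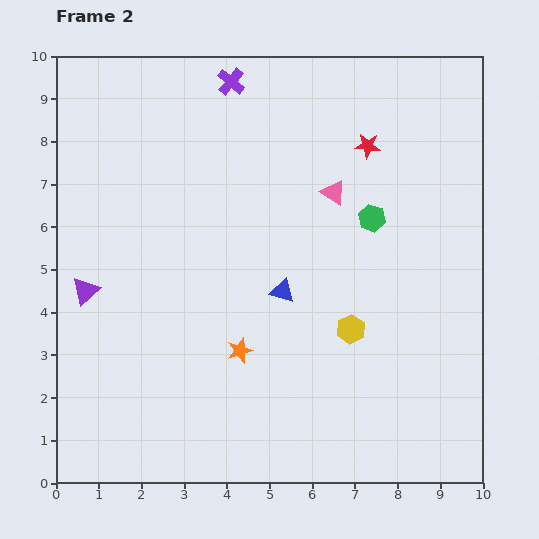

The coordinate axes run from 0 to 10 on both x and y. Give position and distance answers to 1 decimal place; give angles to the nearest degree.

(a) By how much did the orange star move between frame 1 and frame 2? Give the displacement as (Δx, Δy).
(-0.3, 2.0)

The orange star was at (4.6, 1.1) in frame 1 and (4.3, 3.1) in frame 2.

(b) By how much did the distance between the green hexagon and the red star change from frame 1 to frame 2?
-0.8

Distance in frame 1: 2.5. Distance in frame 2: 1.7.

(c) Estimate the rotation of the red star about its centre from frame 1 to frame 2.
31° counter-clockwise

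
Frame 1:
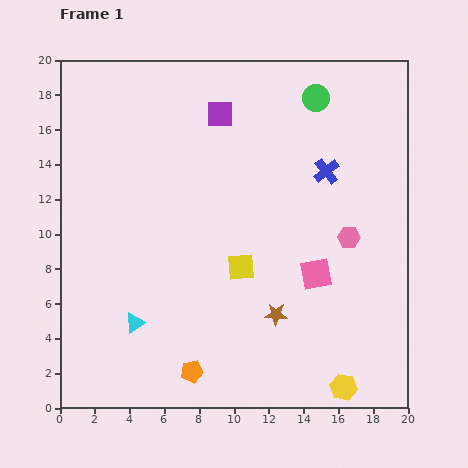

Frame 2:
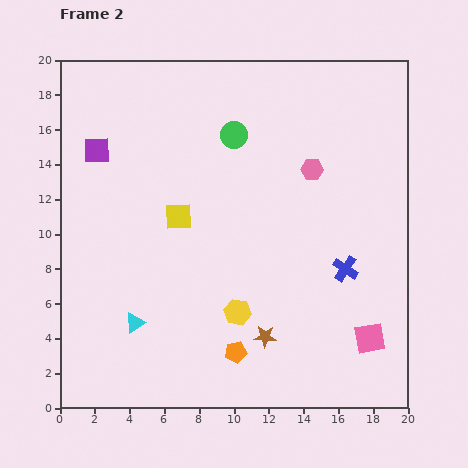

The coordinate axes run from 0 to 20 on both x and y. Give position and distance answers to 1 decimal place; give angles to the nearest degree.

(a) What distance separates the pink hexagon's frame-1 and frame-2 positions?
4.4

The pink hexagon moved from (16.6, 9.8) to (14.5, 13.7), a distance of √(2.1² + 3.9²) ≈ 4.4.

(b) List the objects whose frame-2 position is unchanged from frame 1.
the cyan triangle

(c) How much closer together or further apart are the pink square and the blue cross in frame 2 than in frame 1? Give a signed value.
-1.7

Distance in frame 1: 5.9. Distance in frame 2: 4.2.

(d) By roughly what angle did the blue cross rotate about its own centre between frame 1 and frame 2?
18° counter-clockwise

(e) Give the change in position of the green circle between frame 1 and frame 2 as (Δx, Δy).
(-4.7, -2.1)

The green circle was at (14.7, 17.8) in frame 1 and (10.0, 15.7) in frame 2.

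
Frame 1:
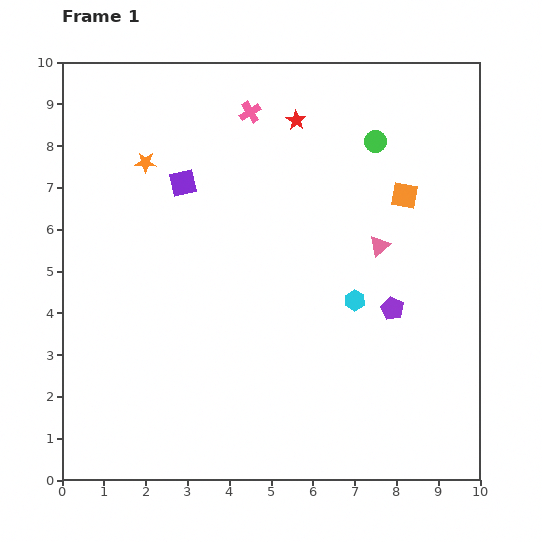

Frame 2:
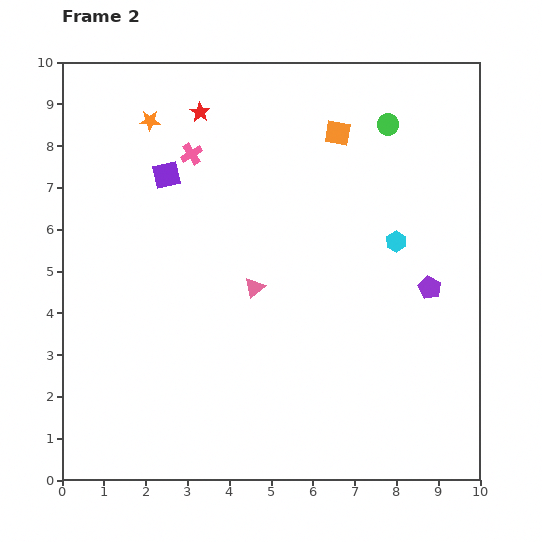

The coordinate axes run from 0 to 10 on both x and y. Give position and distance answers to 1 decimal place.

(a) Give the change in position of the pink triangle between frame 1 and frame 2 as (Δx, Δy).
(-3.0, -1.0)

The pink triangle was at (7.6, 5.6) in frame 1 and (4.6, 4.6) in frame 2.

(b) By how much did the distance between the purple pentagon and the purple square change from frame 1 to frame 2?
+1.1

Distance in frame 1: 5.8. Distance in frame 2: 6.9.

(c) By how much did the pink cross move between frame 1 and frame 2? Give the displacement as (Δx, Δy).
(-1.4, -1.0)

The pink cross was at (4.5, 8.8) in frame 1 and (3.1, 7.8) in frame 2.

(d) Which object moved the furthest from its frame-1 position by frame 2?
the pink triangle

(moved 3.2; next 2.3)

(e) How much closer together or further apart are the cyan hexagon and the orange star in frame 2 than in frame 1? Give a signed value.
+0.6

Distance in frame 1: 6.0. Distance in frame 2: 6.6.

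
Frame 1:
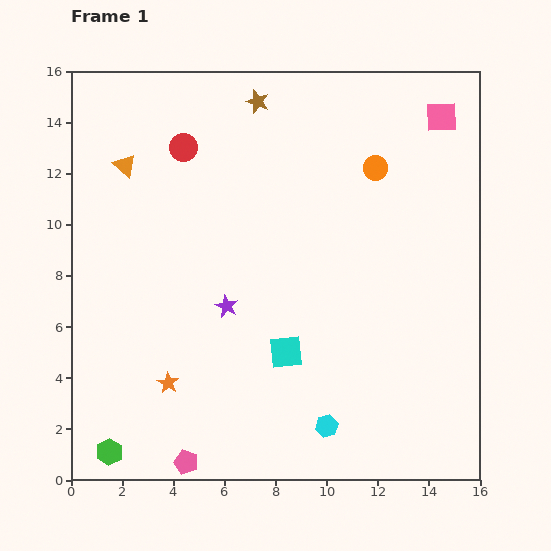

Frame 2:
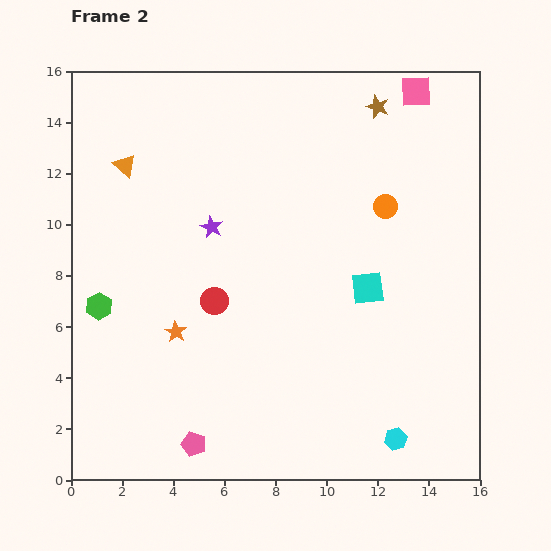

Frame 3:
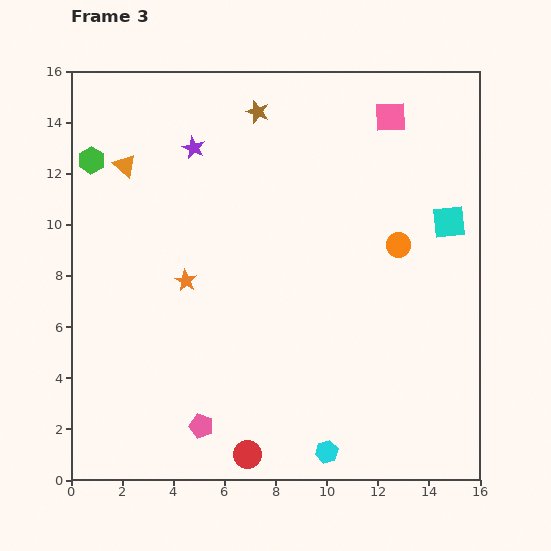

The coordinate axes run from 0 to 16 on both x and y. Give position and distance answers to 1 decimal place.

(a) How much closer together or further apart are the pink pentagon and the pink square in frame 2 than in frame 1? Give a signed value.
-0.5

Distance in frame 1: 16.8. Distance in frame 2: 16.3.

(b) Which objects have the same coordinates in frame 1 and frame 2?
the orange triangle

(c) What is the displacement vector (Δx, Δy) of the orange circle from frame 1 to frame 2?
(0.4, -1.5)

The orange circle was at (11.9, 12.2) in frame 1 and (12.3, 10.7) in frame 2.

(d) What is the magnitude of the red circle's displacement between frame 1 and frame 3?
12.3

The red circle moved from (4.4, 13.0) to (6.9, 1.0), a distance of √(2.5² + 12.0²) ≈ 12.3.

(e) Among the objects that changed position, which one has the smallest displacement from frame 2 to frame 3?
the pink pentagon

(moved 0.8)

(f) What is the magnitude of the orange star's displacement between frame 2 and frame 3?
2.0

The orange star moved from (4.1, 5.8) to (4.5, 7.8), a distance of √(0.4² + 2.0²) ≈ 2.0.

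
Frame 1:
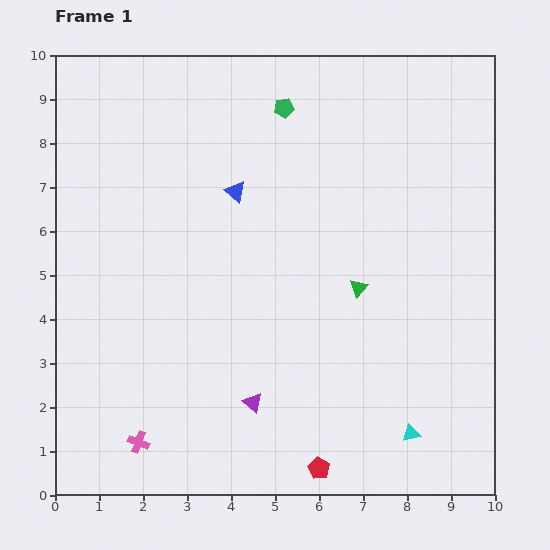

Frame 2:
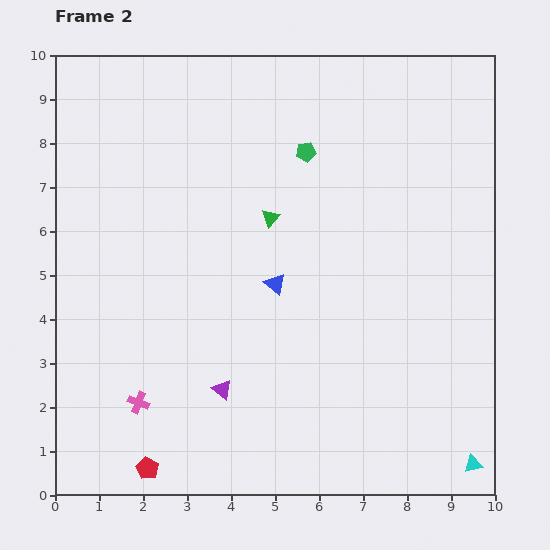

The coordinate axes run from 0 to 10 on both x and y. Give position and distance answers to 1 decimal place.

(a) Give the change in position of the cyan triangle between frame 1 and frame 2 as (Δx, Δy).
(1.4, -0.7)

The cyan triangle was at (8.1, 1.4) in frame 1 and (9.5, 0.7) in frame 2.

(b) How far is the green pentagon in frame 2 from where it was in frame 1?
1.1

The green pentagon moved from (5.2, 8.8) to (5.7, 7.8), a distance of √(0.5² + 1.0²) ≈ 1.1.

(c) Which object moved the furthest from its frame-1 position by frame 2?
the red pentagon

(moved 3.9; next 2.6)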